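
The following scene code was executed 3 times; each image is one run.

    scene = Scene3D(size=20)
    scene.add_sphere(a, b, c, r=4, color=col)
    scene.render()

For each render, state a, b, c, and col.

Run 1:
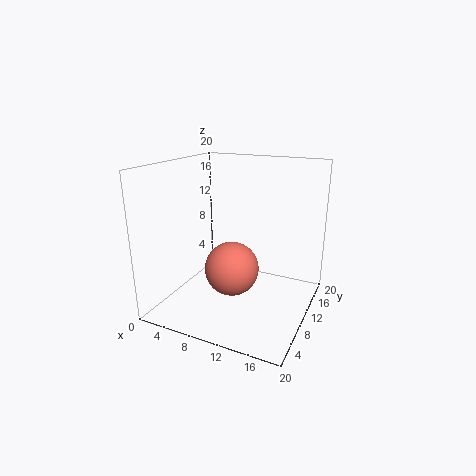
a = 8.5, b = 11, c = 4.5, col = 'salmon'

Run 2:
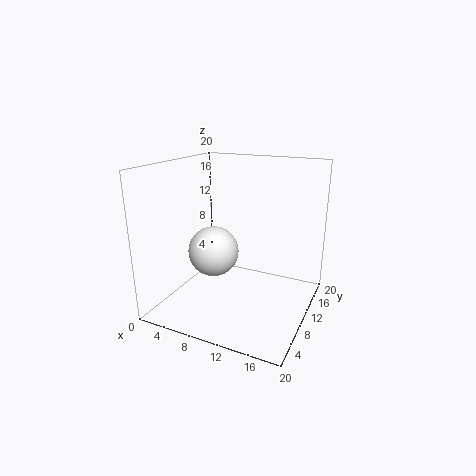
a = 4, b = 13.5, c = 5.5, col = 'white'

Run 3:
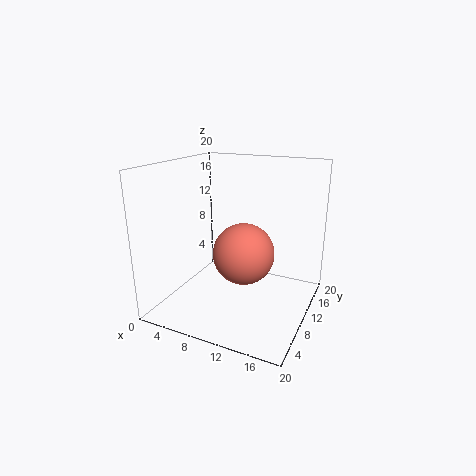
a = 12, b = 7.5, c = 9, col = 'salmon'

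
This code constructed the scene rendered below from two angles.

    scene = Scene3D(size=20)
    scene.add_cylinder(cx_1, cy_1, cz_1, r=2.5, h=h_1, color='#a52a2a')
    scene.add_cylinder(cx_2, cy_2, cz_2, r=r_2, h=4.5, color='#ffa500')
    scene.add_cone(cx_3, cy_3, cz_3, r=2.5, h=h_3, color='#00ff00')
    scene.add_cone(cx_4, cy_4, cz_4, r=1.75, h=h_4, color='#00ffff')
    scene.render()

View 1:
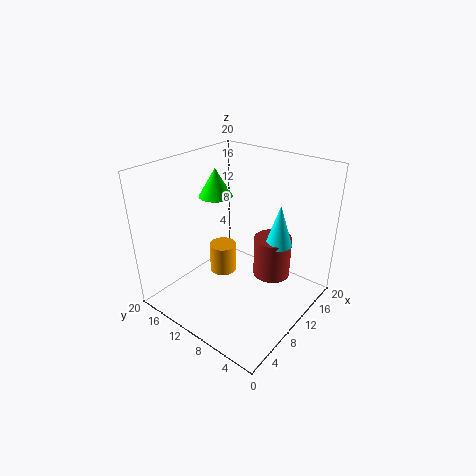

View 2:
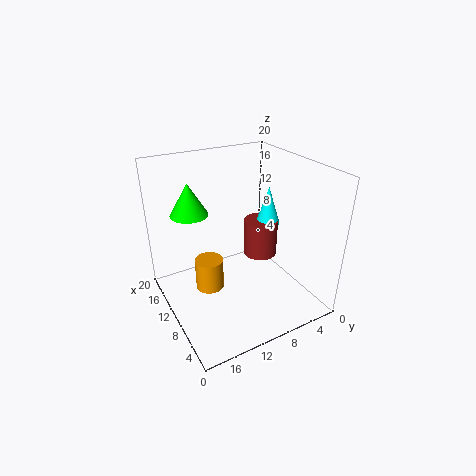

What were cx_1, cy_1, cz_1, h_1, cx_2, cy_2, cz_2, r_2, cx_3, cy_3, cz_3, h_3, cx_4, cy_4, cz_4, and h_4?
cx_1 = 11.5, cy_1 = 5.25, cz_1 = 5.5, h_1 = 5.5, cx_2 = 11.25, cy_2 = 14, cz_2 = 2.5, r_2 = 2, cx_3 = 12.25, cy_3 = 16, cz_3 = 14, h_3 = 4.25, cx_4 = 11.25, cy_4 = 4.25, cz_4 = 10.5, h_4 = 5.5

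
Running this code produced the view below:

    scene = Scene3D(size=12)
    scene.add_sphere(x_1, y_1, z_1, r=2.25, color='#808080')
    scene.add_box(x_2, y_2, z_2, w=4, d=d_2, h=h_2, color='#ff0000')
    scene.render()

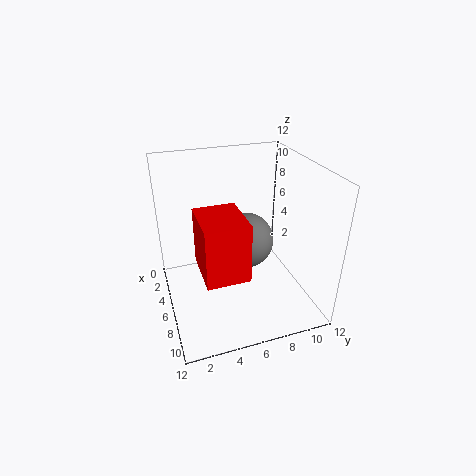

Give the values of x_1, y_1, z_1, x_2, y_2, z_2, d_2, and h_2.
x_1 = 6.5, y_1 = 6.5, z_1 = 6, x_2 = 6.5, y_2 = 2.25, z_2 = 5, d_2 = 3.25, h_2 = 4.5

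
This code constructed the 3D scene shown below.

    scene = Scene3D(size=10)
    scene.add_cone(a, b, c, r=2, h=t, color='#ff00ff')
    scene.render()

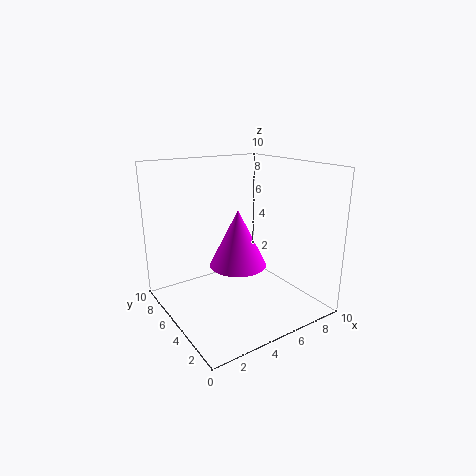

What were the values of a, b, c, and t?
a = 5, b = 5, c = 3, t = 4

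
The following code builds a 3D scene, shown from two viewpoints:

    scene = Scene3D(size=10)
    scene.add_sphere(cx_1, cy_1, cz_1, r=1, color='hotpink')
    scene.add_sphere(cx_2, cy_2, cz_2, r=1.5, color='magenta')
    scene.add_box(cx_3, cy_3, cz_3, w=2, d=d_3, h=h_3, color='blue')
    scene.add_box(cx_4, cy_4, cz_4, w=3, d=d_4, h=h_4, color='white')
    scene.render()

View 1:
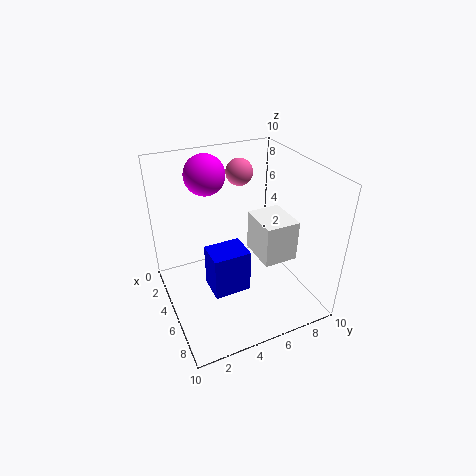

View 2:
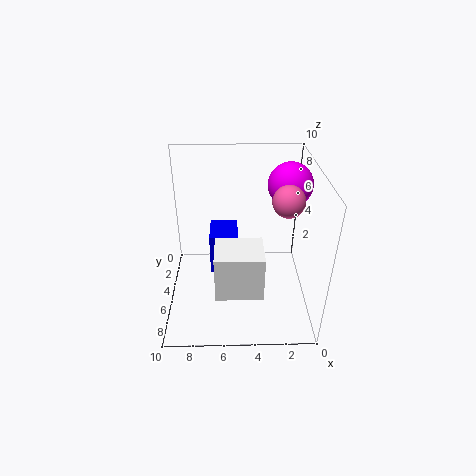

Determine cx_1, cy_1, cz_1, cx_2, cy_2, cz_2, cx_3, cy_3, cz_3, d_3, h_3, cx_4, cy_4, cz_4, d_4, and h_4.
cx_1 = 2, cy_1 = 6.5, cz_1 = 8.5, cx_2 = 1.5, cy_2 = 4, cz_2 = 8.5, cx_3 = 5, cy_3 = 2.5, cz_3 = 2, d_3 = 2.5, h_3 = 3, cx_4 = 3.5, cy_4 = 6.5, cz_4 = 3, d_4 = 2.5, h_4 = 3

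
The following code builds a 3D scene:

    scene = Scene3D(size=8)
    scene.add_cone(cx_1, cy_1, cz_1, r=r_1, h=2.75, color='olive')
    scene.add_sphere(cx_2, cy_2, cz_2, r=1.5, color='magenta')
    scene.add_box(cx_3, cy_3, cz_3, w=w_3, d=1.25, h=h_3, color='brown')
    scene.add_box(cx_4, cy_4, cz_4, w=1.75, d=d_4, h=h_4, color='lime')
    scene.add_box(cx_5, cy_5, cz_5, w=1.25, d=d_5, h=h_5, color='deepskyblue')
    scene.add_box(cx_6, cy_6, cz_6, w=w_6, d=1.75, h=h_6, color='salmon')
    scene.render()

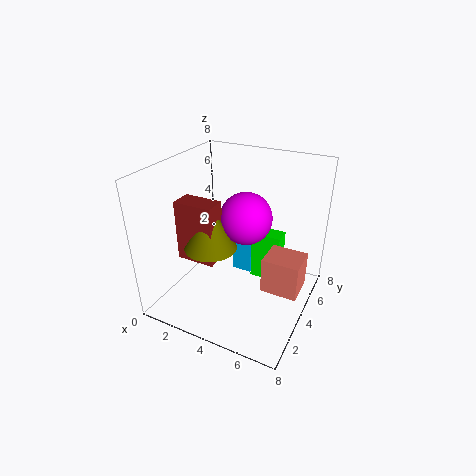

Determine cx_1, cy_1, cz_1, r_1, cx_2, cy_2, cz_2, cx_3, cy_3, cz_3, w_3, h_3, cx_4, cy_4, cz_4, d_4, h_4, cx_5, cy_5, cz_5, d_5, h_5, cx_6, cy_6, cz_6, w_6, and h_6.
cx_1 = 2.5
cy_1 = 3.5
cz_1 = 3.25
r_1 = 1.5
cx_2 = 4
cy_2 = 5
cz_2 = 4.75
cx_3 = 0.75
cy_3 = 2.75
cz_3 = 2.5
w_3 = 2.25
h_3 = 3.5
cx_4 = 4.25
cy_4 = 5.25
cz_4 = 0.75
d_4 = 1
h_4 = 3
cx_5 = 2.75
cy_5 = 5.75
cz_5 = 0.5
d_5 = 1.25
h_5 = 2
cx_6 = 5.75
cy_6 = 3.25
cz_6 = 1.5
w_6 = 2
h_6 = 2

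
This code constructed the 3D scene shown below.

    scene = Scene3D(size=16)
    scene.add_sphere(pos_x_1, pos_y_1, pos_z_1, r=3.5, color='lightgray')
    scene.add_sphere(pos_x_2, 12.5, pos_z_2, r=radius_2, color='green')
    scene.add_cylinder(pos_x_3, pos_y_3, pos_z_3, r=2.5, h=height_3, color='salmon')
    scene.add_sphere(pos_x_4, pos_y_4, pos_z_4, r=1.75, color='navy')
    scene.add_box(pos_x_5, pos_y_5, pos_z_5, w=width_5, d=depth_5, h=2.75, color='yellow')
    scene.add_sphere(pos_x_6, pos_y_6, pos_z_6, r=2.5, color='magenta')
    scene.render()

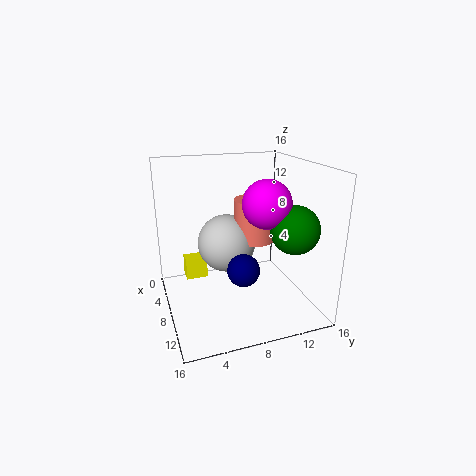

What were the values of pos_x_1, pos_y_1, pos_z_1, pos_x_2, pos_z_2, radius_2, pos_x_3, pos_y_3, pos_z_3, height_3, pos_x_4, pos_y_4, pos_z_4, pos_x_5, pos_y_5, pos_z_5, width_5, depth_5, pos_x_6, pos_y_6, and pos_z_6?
pos_x_1 = 4.5
pos_y_1 = 7.75
pos_z_1 = 6
pos_x_2 = 12.5
pos_z_2 = 10
radius_2 = 2.5
pos_x_3 = 5.5
pos_y_3 = 11
pos_z_3 = 6.5
height_3 = 5
pos_x_4 = 10.5
pos_y_4 = 7.75
pos_z_4 = 5.25
pos_x_5 = 0.25
pos_y_5 = 3
pos_z_5 = 0.5
width_5 = 2
depth_5 = 2.75
pos_x_6 = 11
pos_y_6 = 10
pos_z_6 = 12.5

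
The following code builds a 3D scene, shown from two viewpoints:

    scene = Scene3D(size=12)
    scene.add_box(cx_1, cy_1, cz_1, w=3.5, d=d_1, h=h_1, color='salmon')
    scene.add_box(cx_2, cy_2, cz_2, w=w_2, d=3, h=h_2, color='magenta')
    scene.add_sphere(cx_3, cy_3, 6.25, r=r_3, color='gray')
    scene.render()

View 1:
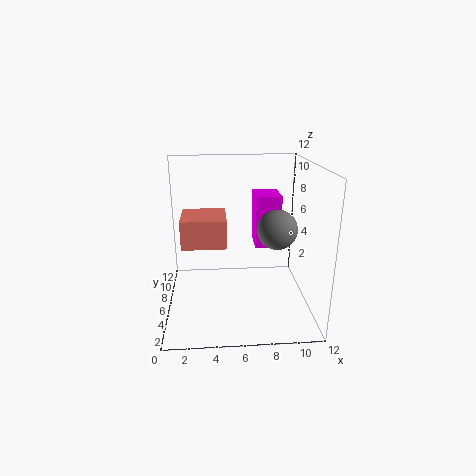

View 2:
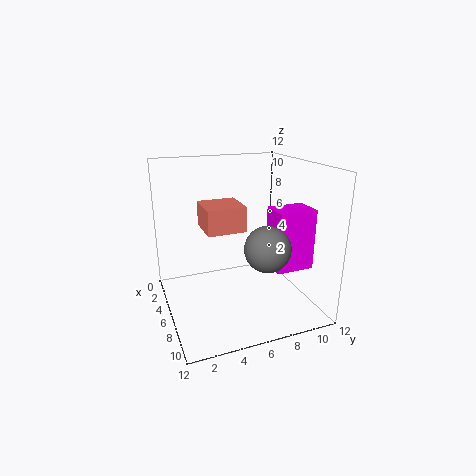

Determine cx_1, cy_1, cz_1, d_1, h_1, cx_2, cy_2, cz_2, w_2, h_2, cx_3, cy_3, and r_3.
cx_1 = 1.5
cy_1 = 3.75
cz_1 = 6
d_1 = 3.5
h_1 = 2.25
cx_2 = 7.75
cy_2 = 7.75
cz_2 = 4.25
w_2 = 2.25
h_2 = 4.75
cx_3 = 9.5
cy_3 = 7
r_3 = 1.75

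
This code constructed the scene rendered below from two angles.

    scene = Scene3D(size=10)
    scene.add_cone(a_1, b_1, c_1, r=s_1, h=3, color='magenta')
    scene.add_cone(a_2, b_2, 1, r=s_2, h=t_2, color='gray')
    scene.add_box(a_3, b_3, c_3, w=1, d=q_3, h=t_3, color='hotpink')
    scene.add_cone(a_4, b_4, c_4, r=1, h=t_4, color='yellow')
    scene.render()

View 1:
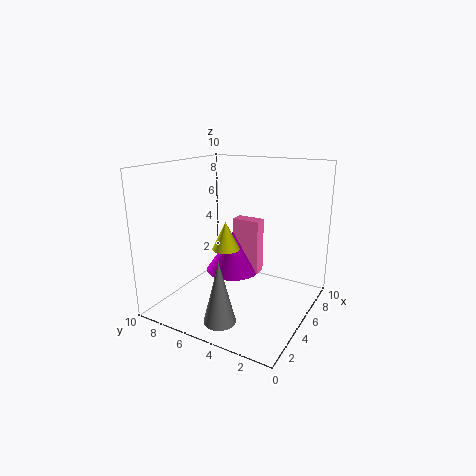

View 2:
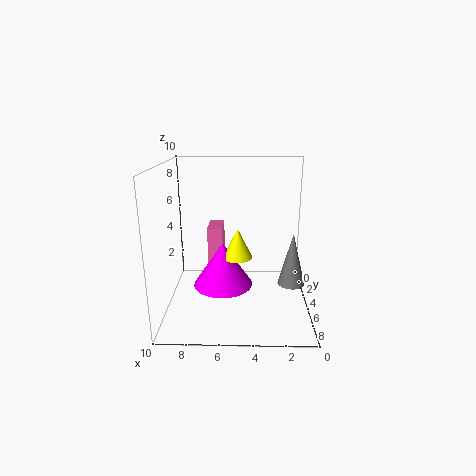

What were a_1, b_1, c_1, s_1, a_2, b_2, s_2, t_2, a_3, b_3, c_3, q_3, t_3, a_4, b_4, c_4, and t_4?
a_1 = 6
b_1 = 6
c_1 = 2
s_1 = 2
a_2 = 1
b_2 = 4
s_2 = 1
t_2 = 4
a_3 = 6
b_3 = 4
c_3 = 2
q_3 = 2
t_3 = 4
a_4 = 5
b_4 = 6
c_4 = 4
t_4 = 2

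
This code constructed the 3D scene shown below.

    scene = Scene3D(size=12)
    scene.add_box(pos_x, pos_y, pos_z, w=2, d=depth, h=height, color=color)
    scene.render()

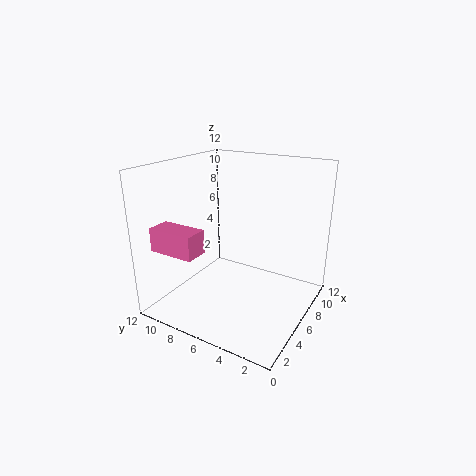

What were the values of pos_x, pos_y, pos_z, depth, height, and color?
pos_x = 2; pos_y = 8; pos_z = 5; depth = 4; height = 2; color = 'hotpink'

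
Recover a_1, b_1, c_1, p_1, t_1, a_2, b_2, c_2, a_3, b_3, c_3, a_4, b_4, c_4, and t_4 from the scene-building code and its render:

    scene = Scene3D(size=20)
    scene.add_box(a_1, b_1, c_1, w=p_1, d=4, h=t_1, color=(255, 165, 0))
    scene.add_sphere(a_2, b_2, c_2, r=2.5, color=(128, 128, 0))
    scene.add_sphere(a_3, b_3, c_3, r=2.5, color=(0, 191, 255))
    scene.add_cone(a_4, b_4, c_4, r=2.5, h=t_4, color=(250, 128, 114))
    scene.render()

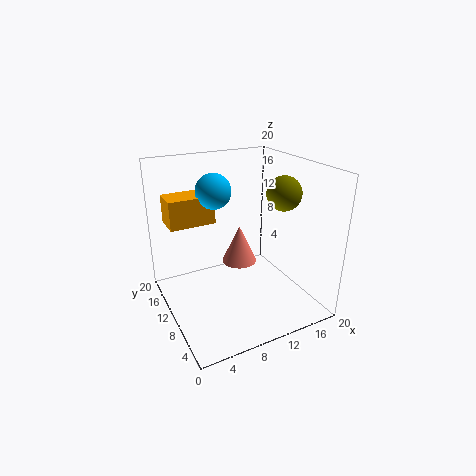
a_1 = 1.5, b_1 = 13, c_1 = 11.5, p_1 = 6.5, t_1 = 4, a_2 = 17, b_2 = 9.5, c_2 = 15.5, a_3 = 8, b_3 = 13.5, c_3 = 16, a_4 = 11, b_4 = 11.5, c_4 = 5.5, t_4 = 5.5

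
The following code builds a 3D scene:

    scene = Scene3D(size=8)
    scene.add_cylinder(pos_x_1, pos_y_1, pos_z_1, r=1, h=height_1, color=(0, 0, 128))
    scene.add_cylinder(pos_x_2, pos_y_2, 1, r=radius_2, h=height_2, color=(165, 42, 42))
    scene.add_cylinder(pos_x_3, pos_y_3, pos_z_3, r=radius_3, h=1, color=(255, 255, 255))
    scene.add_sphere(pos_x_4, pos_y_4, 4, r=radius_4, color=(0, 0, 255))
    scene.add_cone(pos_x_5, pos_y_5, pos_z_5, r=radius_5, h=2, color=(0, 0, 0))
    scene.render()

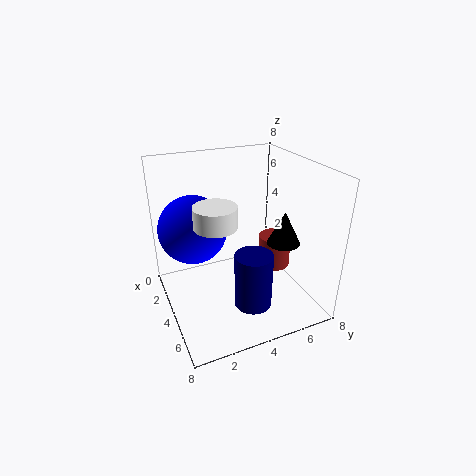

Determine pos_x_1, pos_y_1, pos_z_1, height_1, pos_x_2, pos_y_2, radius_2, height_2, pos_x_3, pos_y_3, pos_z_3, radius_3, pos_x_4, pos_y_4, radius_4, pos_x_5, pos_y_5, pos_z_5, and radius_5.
pos_x_1 = 6, pos_y_1 = 4, pos_z_1 = 1, height_1 = 3, pos_x_2 = 3, pos_y_2 = 7, radius_2 = 1, height_2 = 2, pos_x_3 = 6, pos_y_3 = 2, pos_z_3 = 6, radius_3 = 1, pos_x_4 = 2, pos_y_4 = 2, radius_4 = 2, pos_x_5 = 4, pos_y_5 = 7, pos_z_5 = 3, radius_5 = 1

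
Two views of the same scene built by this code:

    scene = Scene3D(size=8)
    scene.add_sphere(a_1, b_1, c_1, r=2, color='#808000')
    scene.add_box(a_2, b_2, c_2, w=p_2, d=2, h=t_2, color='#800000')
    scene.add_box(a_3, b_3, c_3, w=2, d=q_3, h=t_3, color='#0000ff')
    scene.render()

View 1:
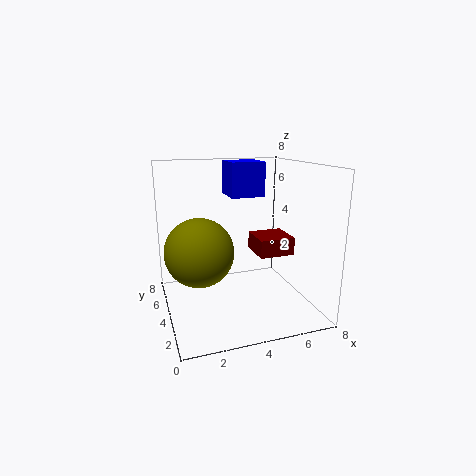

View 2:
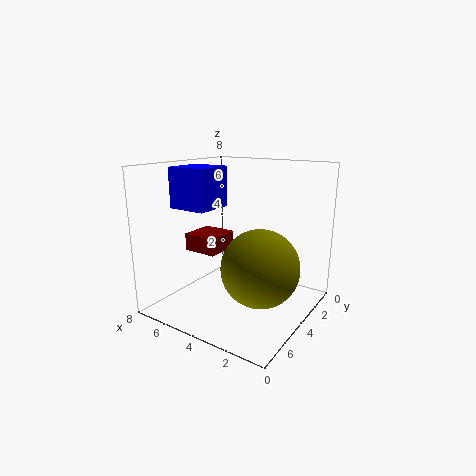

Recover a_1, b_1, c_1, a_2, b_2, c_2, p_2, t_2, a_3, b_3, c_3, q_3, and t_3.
a_1 = 2; b_1 = 5; c_1 = 3; a_2 = 5; b_2 = 3; c_2 = 3; p_2 = 2; t_2 = 1; a_3 = 4; b_3 = 5; c_3 = 6; q_3 = 2; t_3 = 2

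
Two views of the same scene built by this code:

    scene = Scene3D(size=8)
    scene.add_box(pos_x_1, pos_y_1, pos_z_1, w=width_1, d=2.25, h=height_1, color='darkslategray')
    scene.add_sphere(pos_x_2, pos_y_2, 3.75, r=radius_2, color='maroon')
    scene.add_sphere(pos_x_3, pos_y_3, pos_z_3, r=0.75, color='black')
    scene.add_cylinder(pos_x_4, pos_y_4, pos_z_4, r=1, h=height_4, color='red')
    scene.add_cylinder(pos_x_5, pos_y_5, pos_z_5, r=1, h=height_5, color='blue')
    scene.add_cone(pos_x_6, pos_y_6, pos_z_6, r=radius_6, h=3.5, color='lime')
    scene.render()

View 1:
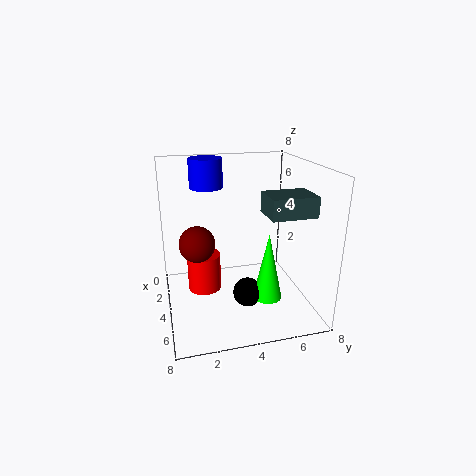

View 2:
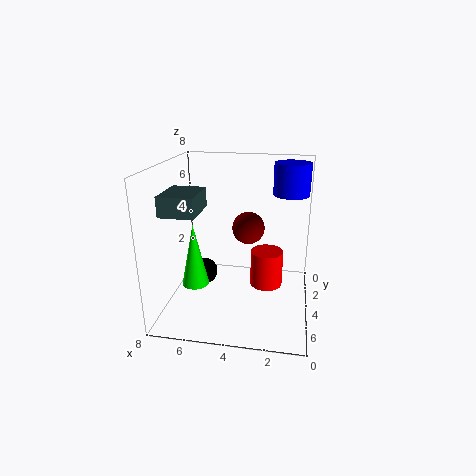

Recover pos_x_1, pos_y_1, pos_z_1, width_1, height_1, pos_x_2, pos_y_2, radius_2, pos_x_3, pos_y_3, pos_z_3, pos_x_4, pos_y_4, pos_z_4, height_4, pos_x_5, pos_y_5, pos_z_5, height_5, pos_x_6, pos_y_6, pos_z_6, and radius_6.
pos_x_1 = 5.5
pos_y_1 = 4.75
pos_z_1 = 6
width_1 = 1.75
height_1 = 1
pos_x_2 = 3.75
pos_y_2 = 1.75
radius_2 = 1
pos_x_3 = 6
pos_y_3 = 4
pos_z_3 = 1.75
pos_x_4 = 2.5
pos_y_4 = 2.25
pos_z_4 = 0.25
height_4 = 2.25
pos_x_5 = 1.25
pos_y_5 = 2.75
pos_z_5 = 6.25
height_5 = 1.75
pos_x_6 = 6.25
pos_y_6 = 5
pos_z_6 = 1.5
radius_6 = 0.75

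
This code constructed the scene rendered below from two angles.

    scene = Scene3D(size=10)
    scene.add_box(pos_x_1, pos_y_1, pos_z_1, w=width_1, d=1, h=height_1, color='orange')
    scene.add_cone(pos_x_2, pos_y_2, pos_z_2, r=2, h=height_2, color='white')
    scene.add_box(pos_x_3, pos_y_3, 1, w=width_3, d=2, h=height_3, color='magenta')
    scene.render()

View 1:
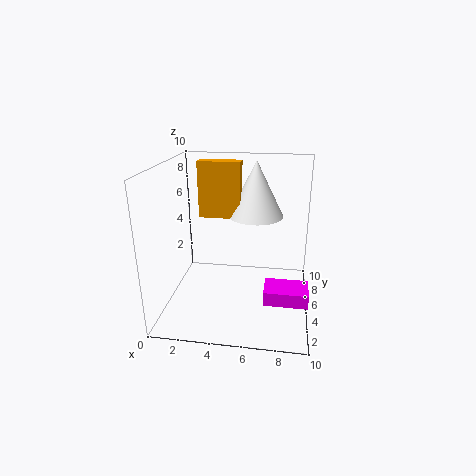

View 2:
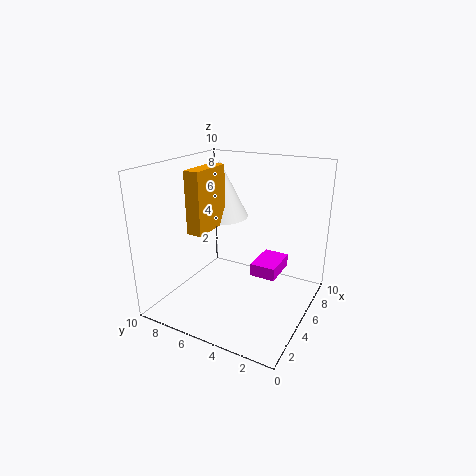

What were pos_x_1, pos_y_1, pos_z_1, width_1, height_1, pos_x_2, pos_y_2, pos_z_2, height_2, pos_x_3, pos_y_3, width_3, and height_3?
pos_x_1 = 2
pos_y_1 = 6
pos_z_1 = 6
width_1 = 3
height_1 = 4
pos_x_2 = 6
pos_y_2 = 7
pos_z_2 = 6
height_2 = 4
pos_x_3 = 7
pos_y_3 = 3
width_3 = 3
height_3 = 1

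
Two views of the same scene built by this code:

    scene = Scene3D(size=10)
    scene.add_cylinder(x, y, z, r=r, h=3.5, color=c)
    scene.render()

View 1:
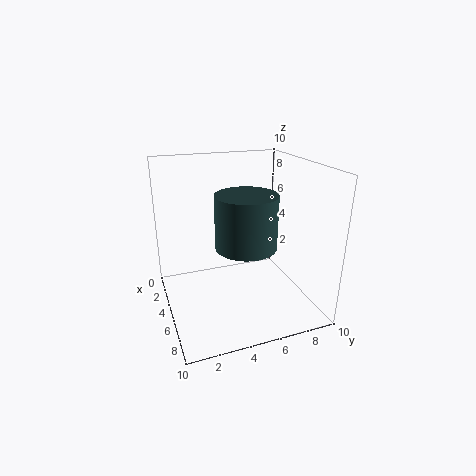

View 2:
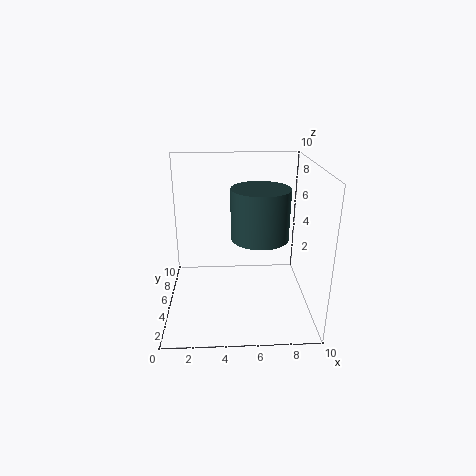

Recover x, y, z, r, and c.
x = 6.5
y = 5
z = 5
r = 2
c = 'darkslategray'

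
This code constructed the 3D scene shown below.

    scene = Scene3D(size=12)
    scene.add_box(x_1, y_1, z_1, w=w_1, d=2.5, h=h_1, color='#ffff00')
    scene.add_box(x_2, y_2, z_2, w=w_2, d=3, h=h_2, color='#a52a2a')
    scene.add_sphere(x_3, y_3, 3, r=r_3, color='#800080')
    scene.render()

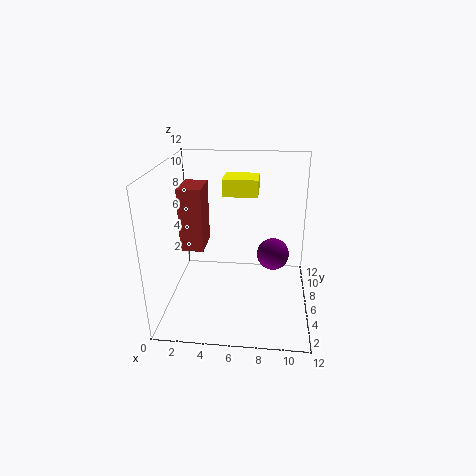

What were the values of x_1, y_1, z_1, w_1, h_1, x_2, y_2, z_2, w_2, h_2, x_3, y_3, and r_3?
x_1 = 4.5; y_1 = 7.5; z_1 = 9; w_1 = 3; h_1 = 1.5; x_2 = 1; y_2 = 6; z_2 = 4.5; w_2 = 2; h_2 = 5.5; x_3 = 9; y_3 = 9; r_3 = 1.5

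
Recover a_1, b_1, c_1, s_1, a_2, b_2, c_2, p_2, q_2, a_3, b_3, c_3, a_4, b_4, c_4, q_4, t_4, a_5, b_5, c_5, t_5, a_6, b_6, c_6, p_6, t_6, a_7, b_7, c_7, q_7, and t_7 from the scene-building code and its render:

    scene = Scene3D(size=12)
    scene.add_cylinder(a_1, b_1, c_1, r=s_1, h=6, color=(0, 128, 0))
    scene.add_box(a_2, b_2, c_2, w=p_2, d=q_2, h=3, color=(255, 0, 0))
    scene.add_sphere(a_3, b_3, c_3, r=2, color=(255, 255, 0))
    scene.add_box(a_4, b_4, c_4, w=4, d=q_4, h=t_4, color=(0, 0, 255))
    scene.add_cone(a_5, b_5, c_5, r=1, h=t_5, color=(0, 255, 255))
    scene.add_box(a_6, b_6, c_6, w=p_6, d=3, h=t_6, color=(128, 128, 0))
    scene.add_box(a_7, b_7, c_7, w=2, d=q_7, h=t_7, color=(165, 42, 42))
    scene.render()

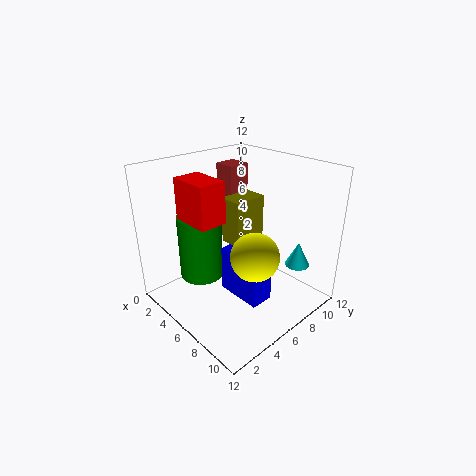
a_1 = 2
b_1 = 5
c_1 = 1
s_1 = 2
a_2 = 5
b_2 = 1
c_2 = 9
p_2 = 3
q_2 = 2
a_3 = 8
b_3 = 6
c_3 = 5
a_4 = 5
b_4 = 5
c_4 = 1
q_4 = 2
t_4 = 4
a_5 = 10
b_5 = 9
c_5 = 4
t_5 = 2
a_6 = 4
b_6 = 6
c_6 = 5
p_6 = 2
t_6 = 4
a_7 = 1
b_7 = 8
c_7 = 6
q_7 = 2
t_7 = 5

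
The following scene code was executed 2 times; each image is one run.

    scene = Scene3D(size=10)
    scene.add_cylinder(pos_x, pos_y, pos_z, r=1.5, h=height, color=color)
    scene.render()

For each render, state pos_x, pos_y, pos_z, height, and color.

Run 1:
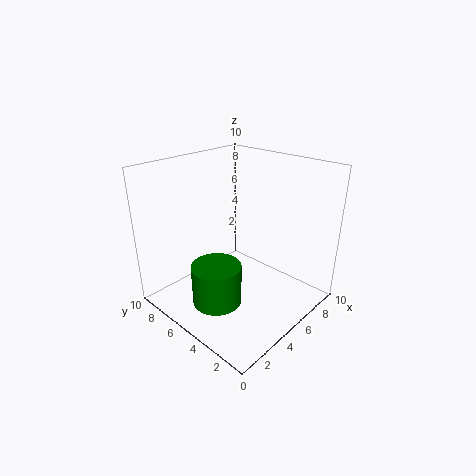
pos_x = 1.5; pos_y = 3.5; pos_z = 2.5; height = 2.5; color = 'green'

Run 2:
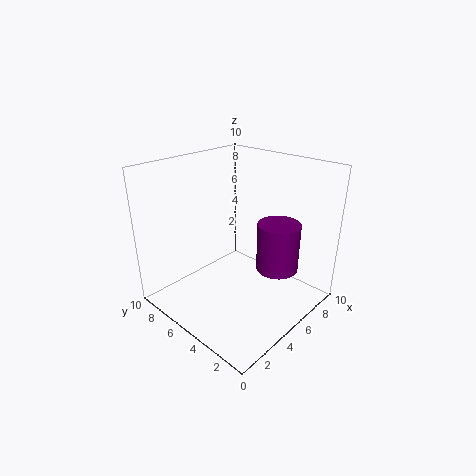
pos_x = 7; pos_y = 3; pos_z = 2.5; height = 3.5; color = 'purple'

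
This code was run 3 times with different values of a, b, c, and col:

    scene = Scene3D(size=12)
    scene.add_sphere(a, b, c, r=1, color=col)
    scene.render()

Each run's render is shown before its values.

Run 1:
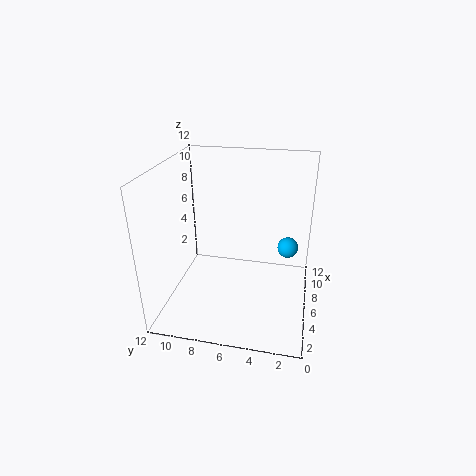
a = 10.5
b = 2
c = 3
col = 'deepskyblue'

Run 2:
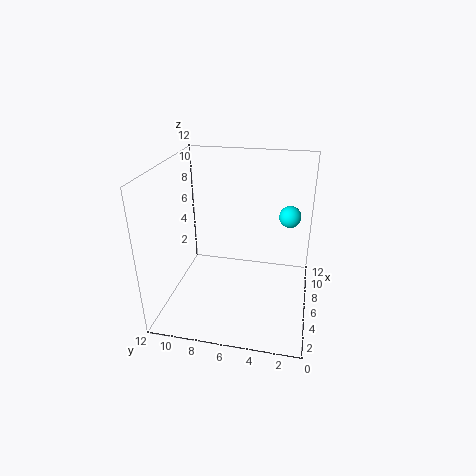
a = 10
b = 2
c = 6.5
col = 'cyan'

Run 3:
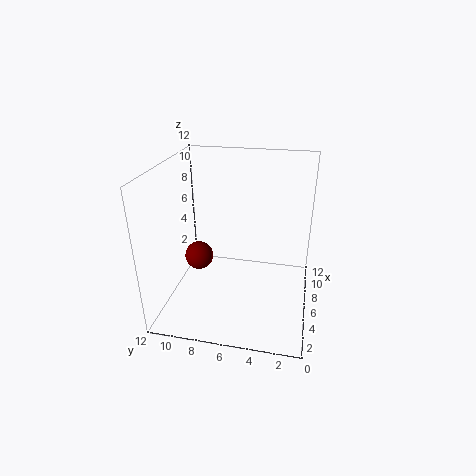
a = 2
b = 8
c = 6.5
col = 'maroon'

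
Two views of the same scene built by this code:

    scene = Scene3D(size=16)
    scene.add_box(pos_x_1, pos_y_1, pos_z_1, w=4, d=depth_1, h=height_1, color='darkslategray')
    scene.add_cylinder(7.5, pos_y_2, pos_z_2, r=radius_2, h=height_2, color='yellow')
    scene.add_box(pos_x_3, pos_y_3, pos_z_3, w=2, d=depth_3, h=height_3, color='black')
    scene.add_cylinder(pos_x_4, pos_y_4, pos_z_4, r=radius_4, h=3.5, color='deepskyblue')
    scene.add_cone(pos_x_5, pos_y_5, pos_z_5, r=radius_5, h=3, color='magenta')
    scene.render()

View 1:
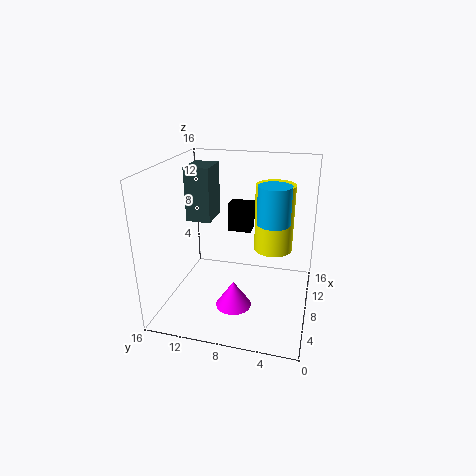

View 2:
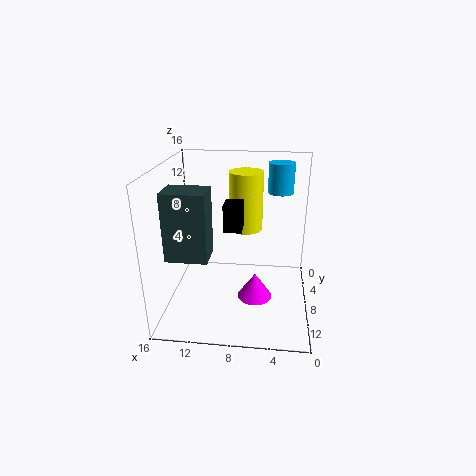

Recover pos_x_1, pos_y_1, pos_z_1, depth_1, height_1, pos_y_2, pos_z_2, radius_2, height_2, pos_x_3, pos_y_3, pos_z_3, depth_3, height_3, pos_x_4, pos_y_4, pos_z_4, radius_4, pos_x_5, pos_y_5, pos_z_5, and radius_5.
pos_x_1 = 10; pos_y_1 = 12; pos_z_1 = 8.5; depth_1 = 3; height_1 = 6.5; pos_y_2 = 4; pos_z_2 = 7.5; radius_2 = 2; height_2 = 7; pos_x_3 = 7.5; pos_y_3 = 6.5; pos_z_3 = 9; depth_3 = 2.5; height_3 = 3; pos_x_4 = 3.5; pos_y_4 = 3.5; pos_z_4 = 12; radius_4 = 1.5; pos_x_5 = 6; pos_y_5 = 8; pos_z_5 = 0.5; radius_5 = 2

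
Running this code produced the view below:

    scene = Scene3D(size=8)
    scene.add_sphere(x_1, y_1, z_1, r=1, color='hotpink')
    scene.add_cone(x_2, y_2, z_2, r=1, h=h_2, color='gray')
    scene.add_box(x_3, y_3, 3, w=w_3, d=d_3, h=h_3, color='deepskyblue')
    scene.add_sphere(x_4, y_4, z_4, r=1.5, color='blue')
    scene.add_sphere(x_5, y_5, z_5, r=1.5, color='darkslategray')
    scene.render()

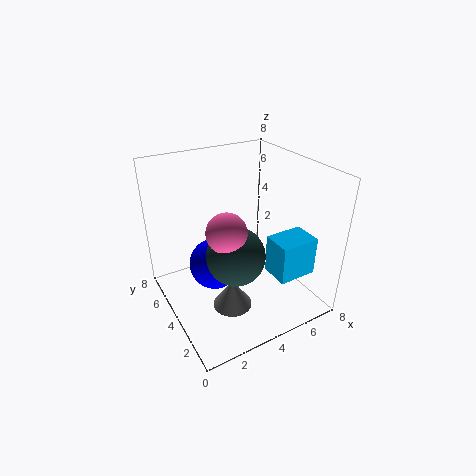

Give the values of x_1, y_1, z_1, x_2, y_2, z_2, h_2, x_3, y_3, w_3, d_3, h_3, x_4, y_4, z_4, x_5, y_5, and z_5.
x_1 = 2.5
y_1 = 2.5
z_1 = 5.5
x_2 = 2.5
y_2 = 2
z_2 = 1.5
h_2 = 1.5
x_3 = 4.5
y_3 = 0.5
w_3 = 2
d_3 = 1.5
h_3 = 2
x_4 = 3
y_4 = 5
z_4 = 2
x_5 = 3
y_5 = 2.5
z_5 = 4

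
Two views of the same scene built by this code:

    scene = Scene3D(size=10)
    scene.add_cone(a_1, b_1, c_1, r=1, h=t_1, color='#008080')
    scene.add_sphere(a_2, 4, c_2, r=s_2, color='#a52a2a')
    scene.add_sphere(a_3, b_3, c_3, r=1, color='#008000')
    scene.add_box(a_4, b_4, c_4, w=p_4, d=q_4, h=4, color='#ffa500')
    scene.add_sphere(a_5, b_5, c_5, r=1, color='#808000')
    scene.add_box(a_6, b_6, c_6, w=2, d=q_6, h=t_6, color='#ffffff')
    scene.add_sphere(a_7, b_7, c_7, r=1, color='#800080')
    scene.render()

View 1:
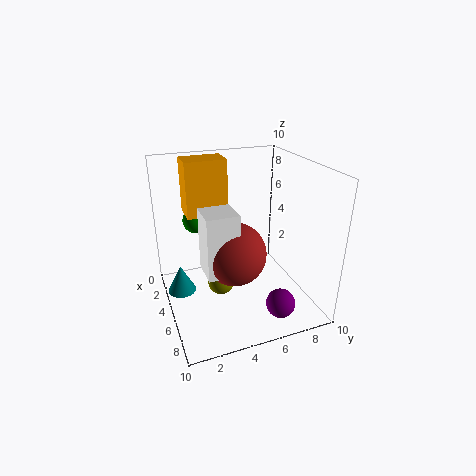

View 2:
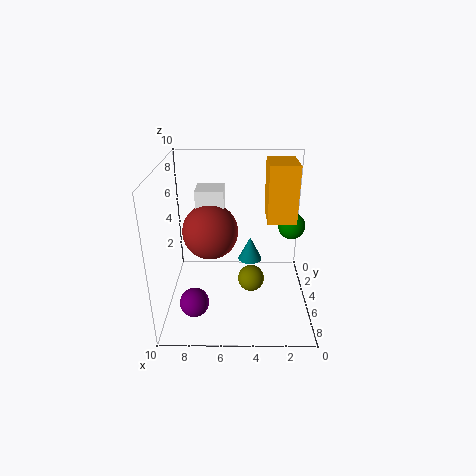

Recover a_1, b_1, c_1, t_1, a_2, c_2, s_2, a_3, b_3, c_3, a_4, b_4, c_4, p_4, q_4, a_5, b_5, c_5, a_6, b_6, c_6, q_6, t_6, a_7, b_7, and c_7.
a_1 = 4; b_1 = 1; c_1 = 1; t_1 = 2; a_2 = 7; c_2 = 5; s_2 = 2; a_3 = 1; b_3 = 3; c_3 = 5; a_4 = 1; b_4 = 2; c_4 = 6; p_4 = 2; q_4 = 3; a_5 = 4; b_5 = 4; c_5 = 1; a_6 = 6; b_6 = 2; c_6 = 4; q_6 = 2; t_6 = 4; a_7 = 8; b_7 = 7; c_7 = 1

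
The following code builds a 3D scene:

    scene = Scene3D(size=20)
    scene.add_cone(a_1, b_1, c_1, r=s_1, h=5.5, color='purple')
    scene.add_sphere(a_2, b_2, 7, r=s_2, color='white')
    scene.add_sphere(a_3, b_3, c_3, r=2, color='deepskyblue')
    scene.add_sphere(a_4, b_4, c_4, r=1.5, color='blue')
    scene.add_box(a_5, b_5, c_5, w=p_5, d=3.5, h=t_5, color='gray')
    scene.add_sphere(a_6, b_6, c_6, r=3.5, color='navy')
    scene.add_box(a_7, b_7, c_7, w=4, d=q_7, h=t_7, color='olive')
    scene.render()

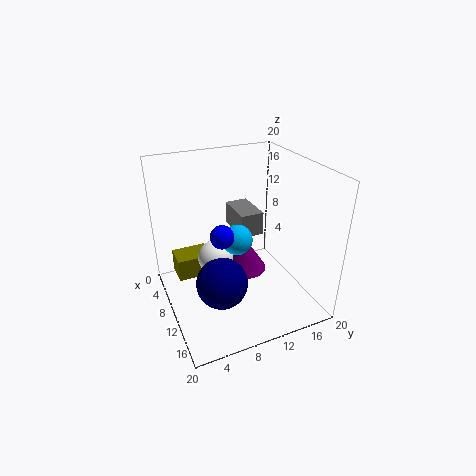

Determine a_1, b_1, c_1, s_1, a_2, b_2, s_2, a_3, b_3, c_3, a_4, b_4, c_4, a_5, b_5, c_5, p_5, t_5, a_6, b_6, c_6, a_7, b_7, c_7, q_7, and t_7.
a_1 = 5
b_1 = 13.5
c_1 = 1
s_1 = 3.5
a_2 = 9
b_2 = 7
s_2 = 2.5
a_3 = 12
b_3 = 9
c_3 = 11
a_4 = 13
b_4 = 6.5
c_4 = 12.5
a_5 = 2
b_5 = 11.5
c_5 = 8.5
p_5 = 6
t_5 = 3.5
a_6 = 12.5
b_6 = 6.5
c_6 = 5
a_7 = 0.5
b_7 = 2.5
c_7 = 1
q_7 = 5.5
t_7 = 3.5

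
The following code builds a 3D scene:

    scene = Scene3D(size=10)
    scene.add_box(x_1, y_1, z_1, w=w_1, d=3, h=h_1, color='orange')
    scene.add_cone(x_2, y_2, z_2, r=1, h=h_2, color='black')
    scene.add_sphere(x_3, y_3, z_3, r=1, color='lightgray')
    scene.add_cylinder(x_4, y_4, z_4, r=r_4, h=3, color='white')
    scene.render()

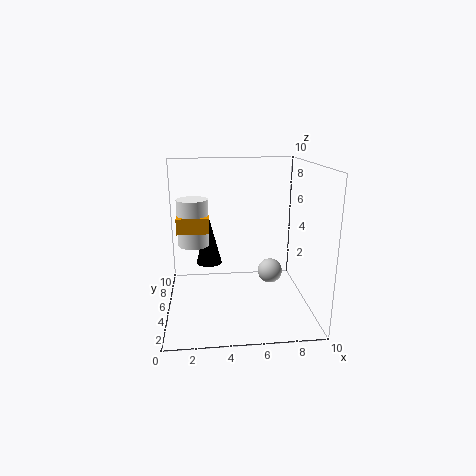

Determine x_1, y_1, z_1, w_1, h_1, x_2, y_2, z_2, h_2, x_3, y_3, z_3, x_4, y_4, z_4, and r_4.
x_1 = 1
y_1 = 3
z_1 = 6
w_1 = 2
h_1 = 1
x_2 = 3
y_2 = 8
z_2 = 2
h_2 = 4
x_3 = 8
y_3 = 8
z_3 = 1
x_4 = 2
y_4 = 4
z_4 = 5
r_4 = 1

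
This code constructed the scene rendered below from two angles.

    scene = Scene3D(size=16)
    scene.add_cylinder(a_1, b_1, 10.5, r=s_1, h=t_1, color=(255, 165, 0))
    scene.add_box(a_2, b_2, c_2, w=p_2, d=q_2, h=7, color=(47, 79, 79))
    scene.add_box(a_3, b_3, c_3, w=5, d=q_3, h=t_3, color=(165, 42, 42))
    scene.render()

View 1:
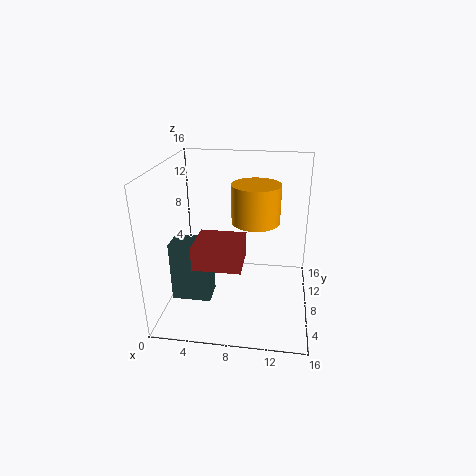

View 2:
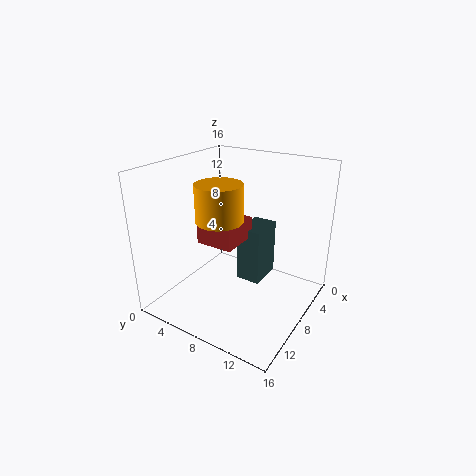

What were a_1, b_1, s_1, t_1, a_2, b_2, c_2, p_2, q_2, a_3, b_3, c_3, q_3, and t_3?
a_1 = 10, b_1 = 7, s_1 = 2.5, t_1 = 4, a_2 = 0.5, b_2 = 6, c_2 = 0.5, p_2 = 4.5, q_2 = 3, a_3 = 4, b_3 = 3, c_3 = 6.5, q_3 = 4.5, t_3 = 2.5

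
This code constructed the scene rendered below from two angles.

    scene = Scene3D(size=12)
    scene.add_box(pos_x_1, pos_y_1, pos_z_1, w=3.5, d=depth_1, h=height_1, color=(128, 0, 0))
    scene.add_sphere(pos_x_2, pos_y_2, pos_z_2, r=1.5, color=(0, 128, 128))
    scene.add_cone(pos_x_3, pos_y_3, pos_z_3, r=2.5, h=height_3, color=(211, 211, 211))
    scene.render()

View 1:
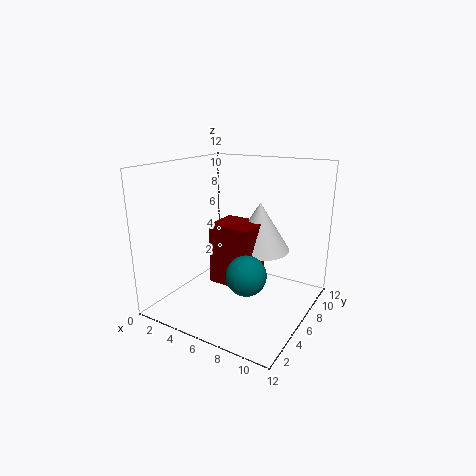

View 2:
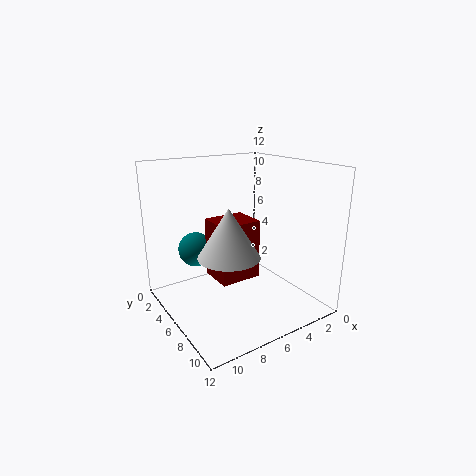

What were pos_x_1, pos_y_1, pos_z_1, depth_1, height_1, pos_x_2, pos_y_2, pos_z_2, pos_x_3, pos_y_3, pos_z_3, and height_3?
pos_x_1 = 4.5, pos_y_1 = 4, pos_z_1 = 2.5, depth_1 = 3, height_1 = 5, pos_x_2 = 8.5, pos_y_2 = 3, pos_z_2 = 4.5, pos_x_3 = 7.5, pos_y_3 = 7, pos_z_3 = 5, height_3 = 4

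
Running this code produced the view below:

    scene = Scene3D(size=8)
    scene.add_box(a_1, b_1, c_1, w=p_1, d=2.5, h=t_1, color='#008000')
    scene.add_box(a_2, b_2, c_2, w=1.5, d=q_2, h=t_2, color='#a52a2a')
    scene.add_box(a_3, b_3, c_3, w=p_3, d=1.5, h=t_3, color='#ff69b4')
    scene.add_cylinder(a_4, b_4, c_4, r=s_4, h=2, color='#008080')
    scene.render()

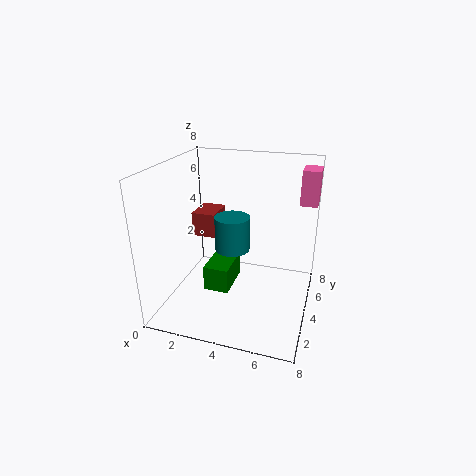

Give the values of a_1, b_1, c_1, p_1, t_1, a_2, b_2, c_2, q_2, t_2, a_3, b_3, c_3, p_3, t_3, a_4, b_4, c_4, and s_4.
a_1 = 2, b_1 = 3.5, c_1 = 0.5, p_1 = 1.5, t_1 = 1.5, a_2 = 0.5, b_2 = 5.5, c_2 = 3, q_2 = 2, t_2 = 1.5, a_3 = 7, b_3 = 6, c_3 = 5.5, p_3 = 1, t_3 = 2, a_4 = 3.5, b_4 = 4.5, c_4 = 3, s_4 = 1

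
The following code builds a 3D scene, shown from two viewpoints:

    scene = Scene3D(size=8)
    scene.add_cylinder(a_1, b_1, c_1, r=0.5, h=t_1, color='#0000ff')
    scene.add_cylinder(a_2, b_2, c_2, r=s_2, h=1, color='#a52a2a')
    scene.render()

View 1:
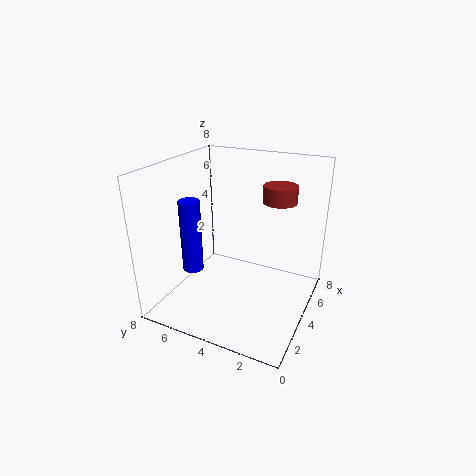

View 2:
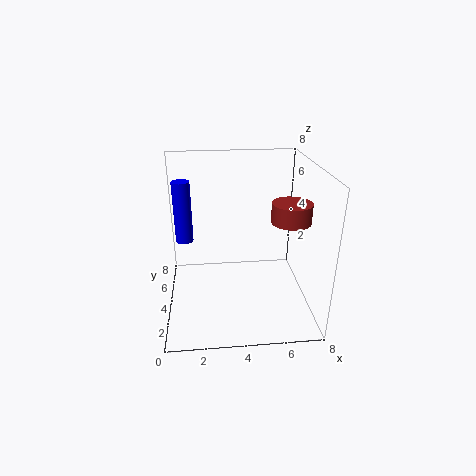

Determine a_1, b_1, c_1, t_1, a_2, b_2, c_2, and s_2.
a_1 = 1, b_1 = 5, c_1 = 3.5, t_1 = 3.5, a_2 = 6.5, b_2 = 2.5, c_2 = 5.5, s_2 = 1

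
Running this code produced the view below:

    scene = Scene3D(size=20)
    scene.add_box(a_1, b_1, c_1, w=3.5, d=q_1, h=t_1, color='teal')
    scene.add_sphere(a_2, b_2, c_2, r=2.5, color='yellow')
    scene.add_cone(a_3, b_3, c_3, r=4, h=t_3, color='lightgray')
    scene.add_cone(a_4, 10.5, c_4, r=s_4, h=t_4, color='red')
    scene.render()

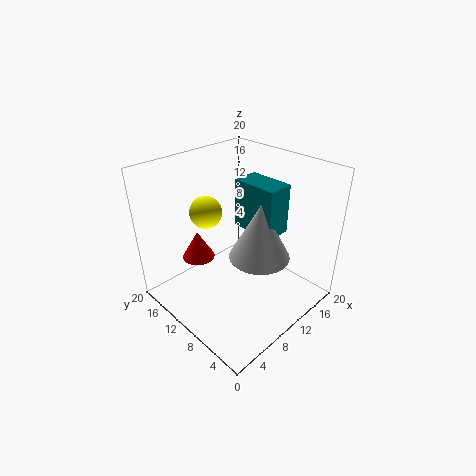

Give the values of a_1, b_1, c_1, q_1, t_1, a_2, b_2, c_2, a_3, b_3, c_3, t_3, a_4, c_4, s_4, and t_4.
a_1 = 10; b_1 = 4.5; c_1 = 12; q_1 = 6; t_1 = 6.5; a_2 = 10.5; b_2 = 17.5; c_2 = 11; a_3 = 10; b_3 = 6; c_3 = 9; t_3 = 7.5; a_4 = 3.5; c_4 = 10; s_4 = 2; t_4 = 3.5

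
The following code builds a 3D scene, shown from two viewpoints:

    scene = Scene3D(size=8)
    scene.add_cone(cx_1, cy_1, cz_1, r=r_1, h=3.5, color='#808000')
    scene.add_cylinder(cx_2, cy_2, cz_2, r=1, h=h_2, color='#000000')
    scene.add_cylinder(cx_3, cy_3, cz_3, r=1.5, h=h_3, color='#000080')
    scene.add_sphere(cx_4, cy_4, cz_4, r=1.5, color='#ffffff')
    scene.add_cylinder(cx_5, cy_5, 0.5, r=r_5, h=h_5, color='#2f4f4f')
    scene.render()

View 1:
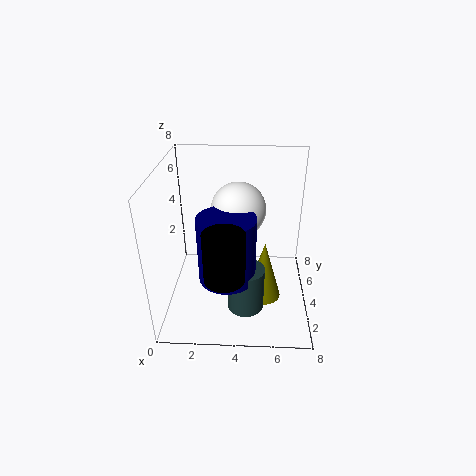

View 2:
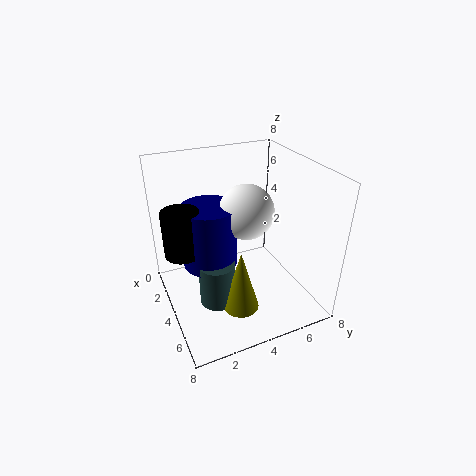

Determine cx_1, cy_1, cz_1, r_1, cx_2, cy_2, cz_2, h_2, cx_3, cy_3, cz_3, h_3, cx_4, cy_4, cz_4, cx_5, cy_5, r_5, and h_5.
cx_1 = 5.5
cy_1 = 3.5
cz_1 = 0.5
r_1 = 1
cx_2 = 3.5
cy_2 = 1
cz_2 = 3.5
h_2 = 2.5
cx_3 = 3.5
cy_3 = 2.5
cz_3 = 2.5
h_3 = 3.5
cx_4 = 4
cy_4 = 4.5
cz_4 = 5.5
cx_5 = 4.5
cy_5 = 2.5
r_5 = 1
h_5 = 2.5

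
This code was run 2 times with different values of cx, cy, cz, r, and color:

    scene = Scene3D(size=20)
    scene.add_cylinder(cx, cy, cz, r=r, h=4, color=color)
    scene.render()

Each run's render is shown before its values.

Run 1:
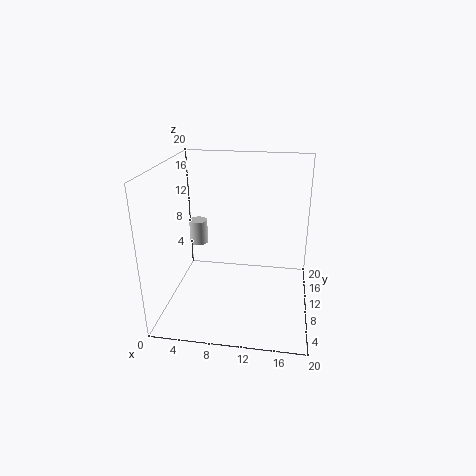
cx = 2, cy = 18, cz = 5, r = 1.5, color = 'lightgray'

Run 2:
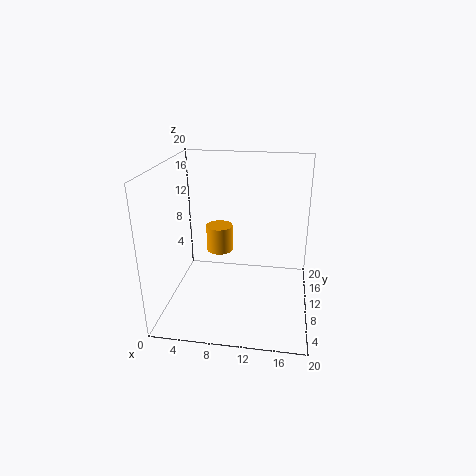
cx = 6.5, cy = 14, cz = 6, r = 2, color = 'orange'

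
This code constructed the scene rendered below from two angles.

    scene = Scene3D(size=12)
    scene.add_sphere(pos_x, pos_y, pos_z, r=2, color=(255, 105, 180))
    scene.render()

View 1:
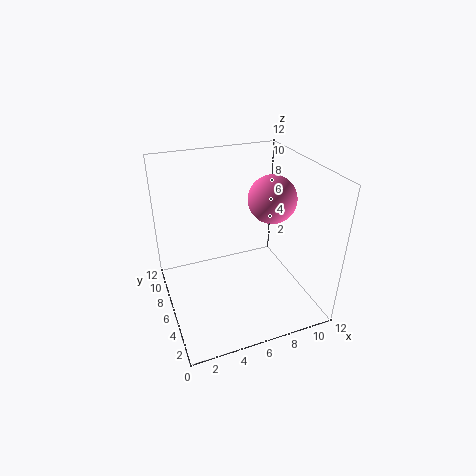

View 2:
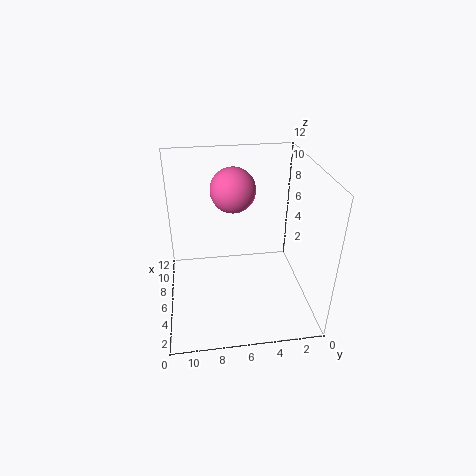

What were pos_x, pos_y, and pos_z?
pos_x = 9; pos_y = 6; pos_z = 9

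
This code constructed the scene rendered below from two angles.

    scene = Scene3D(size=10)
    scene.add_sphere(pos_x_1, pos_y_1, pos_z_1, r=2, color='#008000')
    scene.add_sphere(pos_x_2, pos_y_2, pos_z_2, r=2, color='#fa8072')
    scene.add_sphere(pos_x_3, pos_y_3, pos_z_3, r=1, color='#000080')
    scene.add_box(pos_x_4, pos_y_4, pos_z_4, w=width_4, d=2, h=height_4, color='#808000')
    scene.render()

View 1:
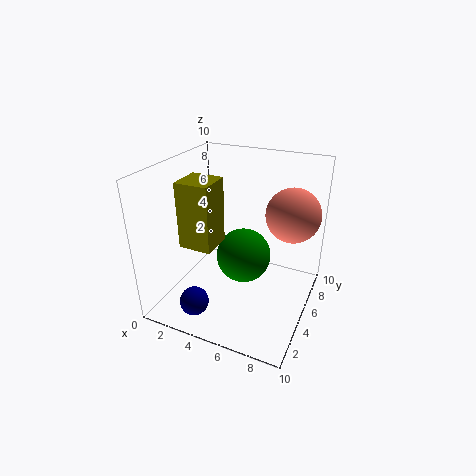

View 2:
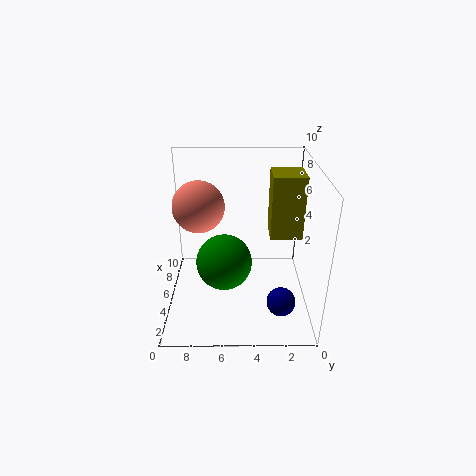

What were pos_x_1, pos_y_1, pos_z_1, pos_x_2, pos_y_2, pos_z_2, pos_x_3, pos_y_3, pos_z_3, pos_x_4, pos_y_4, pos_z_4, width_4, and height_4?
pos_x_1 = 5
pos_y_1 = 6
pos_z_1 = 3
pos_x_2 = 8
pos_y_2 = 8
pos_z_2 = 6
pos_x_3 = 3
pos_y_3 = 2
pos_z_3 = 1
pos_x_4 = 3
pos_y_4 = 1
pos_z_4 = 6
width_4 = 2
height_4 = 4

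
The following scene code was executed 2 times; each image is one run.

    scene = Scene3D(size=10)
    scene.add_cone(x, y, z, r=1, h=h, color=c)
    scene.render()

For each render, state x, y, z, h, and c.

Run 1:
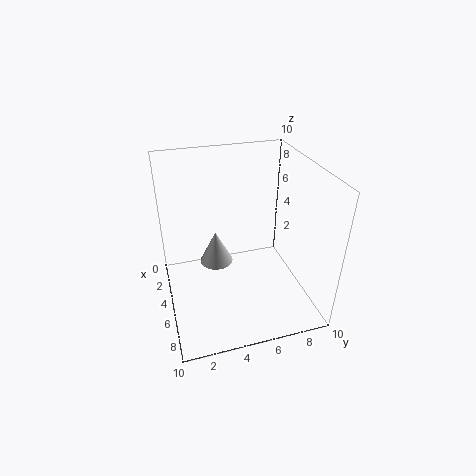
x = 7; y = 3; z = 5; h = 2; c = 'lightgray'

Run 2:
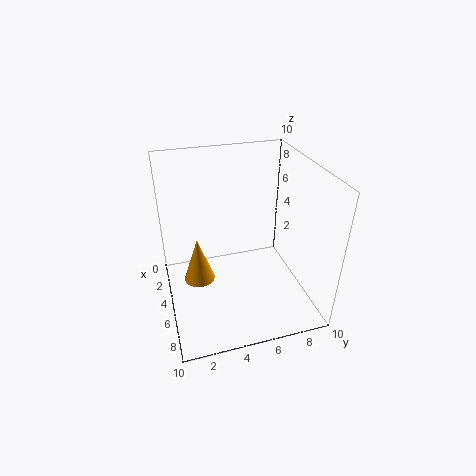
x = 6; y = 2; z = 3; h = 3; c = 'orange'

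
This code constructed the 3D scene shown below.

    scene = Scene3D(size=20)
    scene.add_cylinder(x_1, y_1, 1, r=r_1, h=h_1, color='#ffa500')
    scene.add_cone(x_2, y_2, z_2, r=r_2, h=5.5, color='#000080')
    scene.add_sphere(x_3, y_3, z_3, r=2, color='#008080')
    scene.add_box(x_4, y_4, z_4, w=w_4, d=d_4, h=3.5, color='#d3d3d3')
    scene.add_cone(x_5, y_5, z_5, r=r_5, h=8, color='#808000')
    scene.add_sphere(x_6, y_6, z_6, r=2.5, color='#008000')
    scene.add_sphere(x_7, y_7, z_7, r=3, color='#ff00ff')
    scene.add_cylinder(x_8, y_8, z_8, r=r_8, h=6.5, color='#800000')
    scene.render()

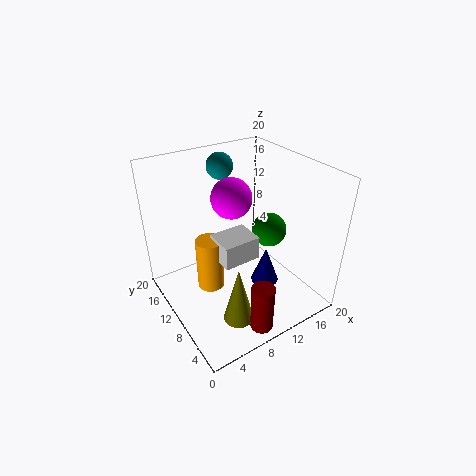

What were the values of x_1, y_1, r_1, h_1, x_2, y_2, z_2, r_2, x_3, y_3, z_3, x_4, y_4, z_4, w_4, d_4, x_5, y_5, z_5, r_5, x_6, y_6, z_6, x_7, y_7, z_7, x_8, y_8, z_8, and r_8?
x_1 = 7, y_1 = 13, r_1 = 2, h_1 = 8, x_2 = 13.5, y_2 = 8, z_2 = 2.5, r_2 = 2, x_3 = 12, y_3 = 18, z_3 = 17.5, x_4 = 7.5, y_4 = 9, z_4 = 6, w_4 = 5.5, d_4 = 4.5, x_5 = 6.5, y_5 = 4.5, z_5 = 1.5, r_5 = 2, x_6 = 15.5, y_6 = 10, z_6 = 9.5, x_7 = 11.5, y_7 = 14, z_7 = 14, x_8 = 8.5, y_8 = 2, z_8 = 1, r_8 = 1.5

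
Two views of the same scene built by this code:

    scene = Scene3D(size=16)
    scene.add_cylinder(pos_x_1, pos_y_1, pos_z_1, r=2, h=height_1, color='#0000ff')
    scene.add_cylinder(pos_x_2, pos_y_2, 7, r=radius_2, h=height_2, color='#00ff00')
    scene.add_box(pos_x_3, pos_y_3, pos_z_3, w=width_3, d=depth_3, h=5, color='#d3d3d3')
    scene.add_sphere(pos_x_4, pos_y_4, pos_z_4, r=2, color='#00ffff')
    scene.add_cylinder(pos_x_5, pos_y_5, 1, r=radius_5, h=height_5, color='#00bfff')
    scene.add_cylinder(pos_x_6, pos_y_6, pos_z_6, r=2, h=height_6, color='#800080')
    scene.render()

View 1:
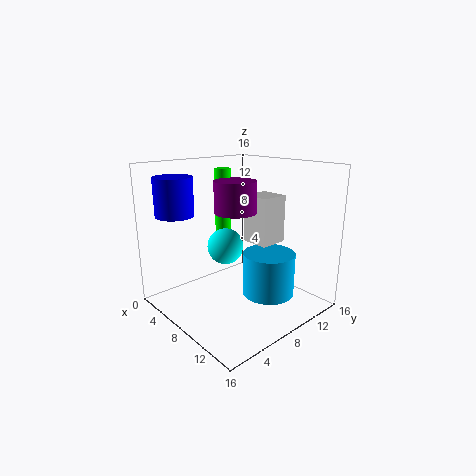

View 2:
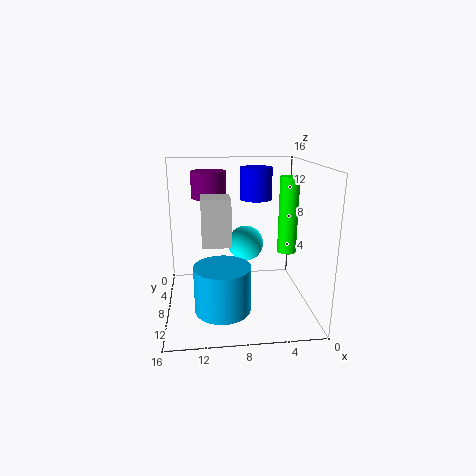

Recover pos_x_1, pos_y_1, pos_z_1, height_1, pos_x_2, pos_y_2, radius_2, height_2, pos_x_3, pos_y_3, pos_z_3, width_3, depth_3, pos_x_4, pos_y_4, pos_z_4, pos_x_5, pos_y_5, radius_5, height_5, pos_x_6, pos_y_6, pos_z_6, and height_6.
pos_x_1 = 5; pos_y_1 = 2; pos_z_1 = 11; height_1 = 4; pos_x_2 = 3; pos_y_2 = 10; radius_2 = 1; height_2 = 8; pos_x_3 = 9; pos_y_3 = 8; pos_z_3 = 8; width_3 = 3; depth_3 = 3; pos_x_4 = 7; pos_y_4 = 7; pos_z_4 = 7; pos_x_5 = 10; pos_y_5 = 11; radius_5 = 3; height_5 = 5; pos_x_6 = 11; pos_y_6 = 5; pos_z_6 = 12; height_6 = 3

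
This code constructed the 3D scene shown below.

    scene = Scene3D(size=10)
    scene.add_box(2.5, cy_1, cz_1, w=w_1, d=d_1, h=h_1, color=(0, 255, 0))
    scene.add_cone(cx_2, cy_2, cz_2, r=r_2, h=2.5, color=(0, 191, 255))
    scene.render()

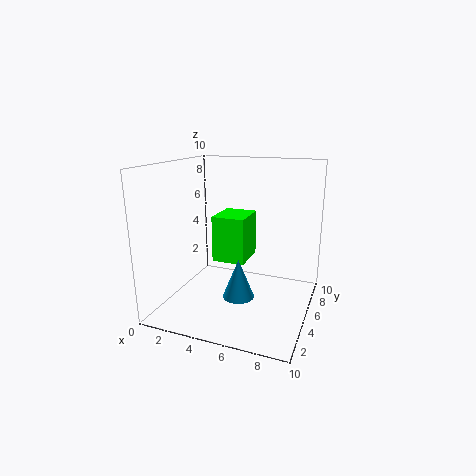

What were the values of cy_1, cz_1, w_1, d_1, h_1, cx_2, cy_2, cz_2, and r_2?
cy_1 = 6
cz_1 = 2.5
w_1 = 2.5
d_1 = 3
h_1 = 3.5
cx_2 = 6
cy_2 = 2.5
cz_2 = 2
r_2 = 1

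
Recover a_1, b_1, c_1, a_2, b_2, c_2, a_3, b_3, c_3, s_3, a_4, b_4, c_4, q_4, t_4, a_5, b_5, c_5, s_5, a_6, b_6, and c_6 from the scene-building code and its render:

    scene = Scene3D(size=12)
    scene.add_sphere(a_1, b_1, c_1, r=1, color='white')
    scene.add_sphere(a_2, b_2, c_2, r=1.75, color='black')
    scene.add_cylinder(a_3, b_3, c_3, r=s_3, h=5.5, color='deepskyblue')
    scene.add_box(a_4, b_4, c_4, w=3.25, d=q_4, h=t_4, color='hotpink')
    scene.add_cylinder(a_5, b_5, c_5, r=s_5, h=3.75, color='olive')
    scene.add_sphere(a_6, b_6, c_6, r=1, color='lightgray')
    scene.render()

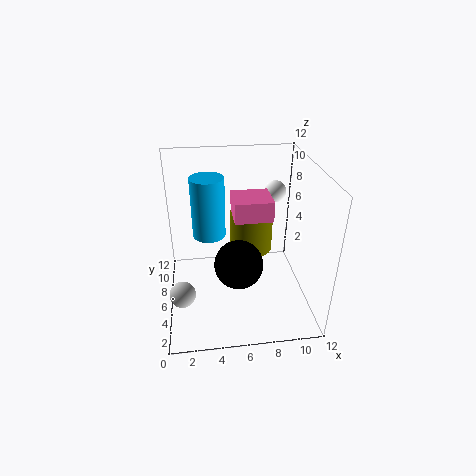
a_1 = 10, b_1 = 10, c_1 = 8.25, a_2 = 5.5, b_2 = 2, c_2 = 6.25, a_3 = 3.75, b_3 = 9, c_3 = 4.75, s_3 = 1.5, a_4 = 5.75, b_4 = 6, c_4 = 7.25, q_4 = 3, t_4 = 1.75, a_5 = 7.75, b_5 = 9.5, c_5 = 2.75, s_5 = 2, a_6 = 1.25, b_6 = 2.75, c_6 = 3.25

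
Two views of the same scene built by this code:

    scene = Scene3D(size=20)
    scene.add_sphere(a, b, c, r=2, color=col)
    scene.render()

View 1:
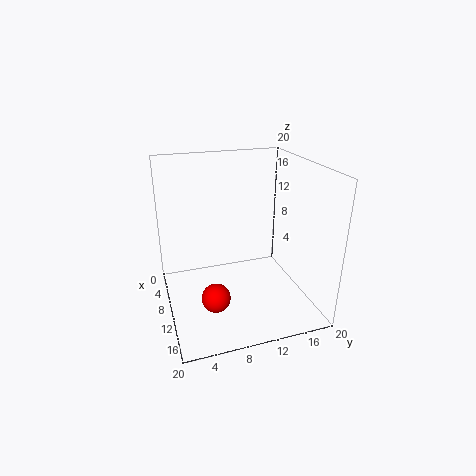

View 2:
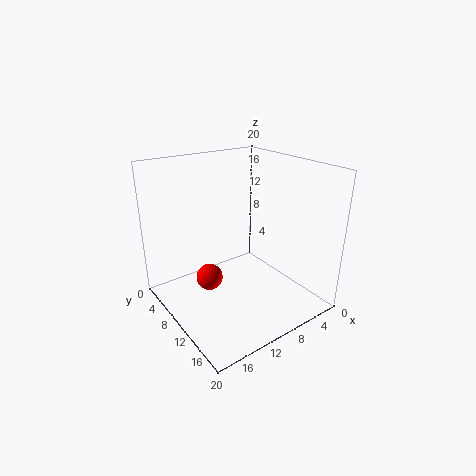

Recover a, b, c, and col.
a = 12.5; b = 6; c = 2.5; col = 'red'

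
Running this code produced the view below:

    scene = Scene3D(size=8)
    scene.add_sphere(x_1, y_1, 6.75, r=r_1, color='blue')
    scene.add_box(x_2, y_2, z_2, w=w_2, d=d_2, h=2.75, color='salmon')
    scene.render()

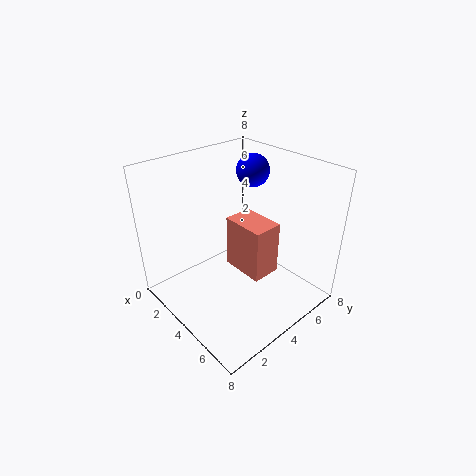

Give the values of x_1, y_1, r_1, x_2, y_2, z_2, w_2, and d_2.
x_1 = 2.25; y_1 = 6.75; r_1 = 1; x_2 = 4.25; y_2 = 3; z_2 = 3; w_2 = 2.25; d_2 = 1.5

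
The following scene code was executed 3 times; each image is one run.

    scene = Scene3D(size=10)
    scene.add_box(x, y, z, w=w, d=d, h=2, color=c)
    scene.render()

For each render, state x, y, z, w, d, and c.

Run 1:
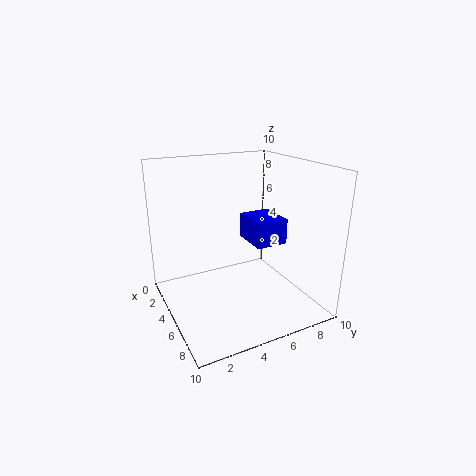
x = 1.5
y = 7
z = 3.5
w = 3
d = 2.5
c = 'blue'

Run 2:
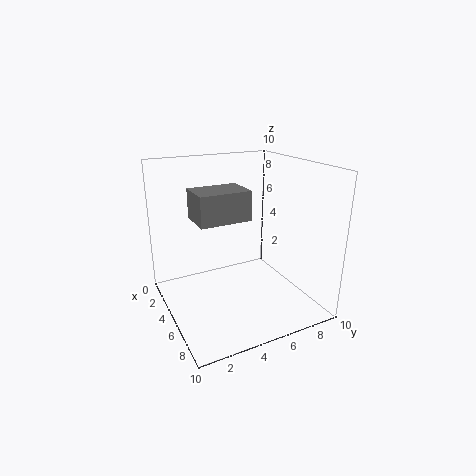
x = 3.5
y = 2
z = 6.5
w = 2.5
d = 3.5
c = 'gray'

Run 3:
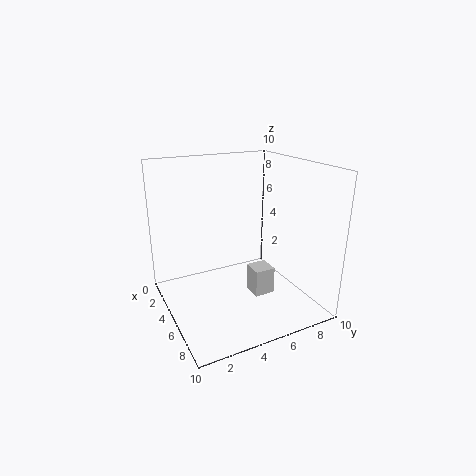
x = 4.5
y = 6
z = 0.5
w = 1.5
d = 1.5
c = 'lightgray'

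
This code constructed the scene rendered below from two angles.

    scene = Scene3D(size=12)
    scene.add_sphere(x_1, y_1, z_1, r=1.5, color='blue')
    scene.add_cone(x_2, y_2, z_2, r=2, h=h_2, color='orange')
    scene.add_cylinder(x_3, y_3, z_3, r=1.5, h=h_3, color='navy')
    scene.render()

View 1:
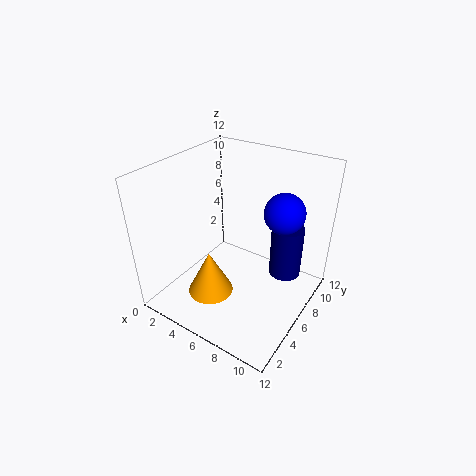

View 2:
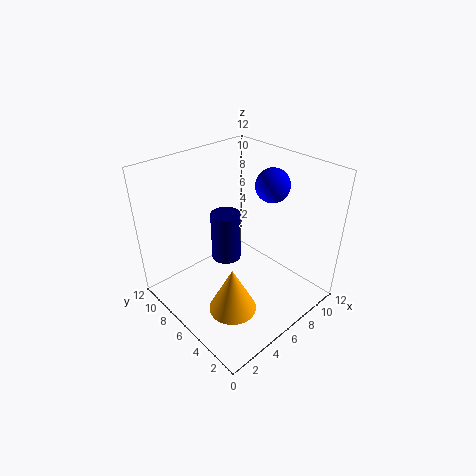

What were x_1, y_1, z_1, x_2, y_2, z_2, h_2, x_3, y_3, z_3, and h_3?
x_1 = 10; y_1 = 6; z_1 = 9.5; x_2 = 4; y_2 = 4.5; z_2 = 0.5; h_2 = 4; x_3 = 8.5; y_3 = 10.5; z_3 = 0.5; h_3 = 5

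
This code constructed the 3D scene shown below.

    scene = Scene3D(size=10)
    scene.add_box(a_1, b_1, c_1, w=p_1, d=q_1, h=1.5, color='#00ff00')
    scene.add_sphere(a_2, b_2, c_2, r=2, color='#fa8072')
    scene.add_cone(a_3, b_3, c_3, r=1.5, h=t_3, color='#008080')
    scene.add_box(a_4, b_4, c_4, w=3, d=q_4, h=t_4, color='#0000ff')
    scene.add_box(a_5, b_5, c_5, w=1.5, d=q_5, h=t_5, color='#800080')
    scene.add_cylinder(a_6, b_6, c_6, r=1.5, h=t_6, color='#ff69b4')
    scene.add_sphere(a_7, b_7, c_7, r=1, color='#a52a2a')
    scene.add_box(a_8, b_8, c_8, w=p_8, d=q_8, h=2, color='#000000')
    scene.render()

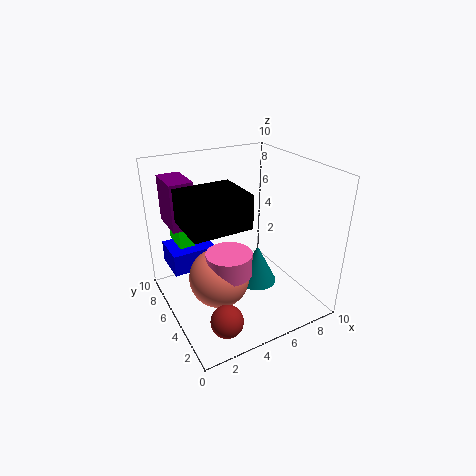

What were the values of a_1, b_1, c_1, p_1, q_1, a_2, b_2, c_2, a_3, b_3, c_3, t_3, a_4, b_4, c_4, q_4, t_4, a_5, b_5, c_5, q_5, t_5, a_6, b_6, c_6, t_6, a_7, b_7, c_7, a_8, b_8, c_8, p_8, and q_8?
a_1 = 1, b_1 = 5.5, c_1 = 5, p_1 = 1, q_1 = 2, a_2 = 3, b_2 = 4, c_2 = 3, a_3 = 7, b_3 = 5.5, c_3 = 0.5, t_3 = 3, a_4 = 0.5, b_4 = 5.5, c_4 = 3, q_4 = 2.5, t_4 = 1.5, a_5 = 0.5, b_5 = 5, c_5 = 6.5, q_5 = 2.5, t_5 = 3, a_6 = 3.5, b_6 = 3.5, c_6 = 3.5, t_6 = 1.5, a_7 = 2, b_7 = 1, c_7 = 2, a_8 = 0.5, b_8 = 1.5, c_8 = 7.5, p_8 = 3.5, q_8 = 3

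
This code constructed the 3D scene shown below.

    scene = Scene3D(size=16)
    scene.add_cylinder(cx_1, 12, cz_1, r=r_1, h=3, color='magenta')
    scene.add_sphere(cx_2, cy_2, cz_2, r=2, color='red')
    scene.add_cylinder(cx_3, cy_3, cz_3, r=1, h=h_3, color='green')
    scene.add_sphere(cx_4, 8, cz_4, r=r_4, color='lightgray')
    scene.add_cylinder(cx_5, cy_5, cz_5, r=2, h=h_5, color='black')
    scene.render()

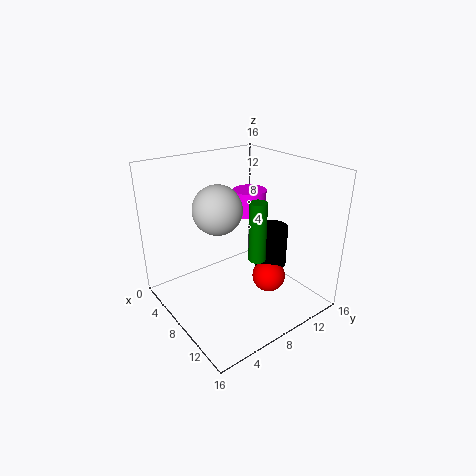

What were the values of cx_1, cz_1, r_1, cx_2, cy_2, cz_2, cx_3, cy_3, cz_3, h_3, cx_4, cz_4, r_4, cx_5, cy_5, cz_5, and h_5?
cx_1 = 5; cz_1 = 9; r_1 = 2; cx_2 = 9; cy_2 = 12; cz_2 = 2; cx_3 = 9; cy_3 = 10; cz_3 = 5; h_3 = 7; cx_4 = 4; cz_4 = 10; r_4 = 3; cx_5 = 8; cy_5 = 13; cz_5 = 3; h_5 = 5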